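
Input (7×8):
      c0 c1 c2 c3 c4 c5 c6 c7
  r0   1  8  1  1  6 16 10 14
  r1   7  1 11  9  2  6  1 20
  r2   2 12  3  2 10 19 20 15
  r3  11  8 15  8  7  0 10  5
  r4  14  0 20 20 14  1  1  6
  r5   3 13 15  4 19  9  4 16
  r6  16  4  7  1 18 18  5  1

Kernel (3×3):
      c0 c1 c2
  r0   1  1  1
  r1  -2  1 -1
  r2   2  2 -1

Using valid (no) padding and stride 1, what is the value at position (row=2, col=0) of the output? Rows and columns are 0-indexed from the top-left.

-4

The receptive field on the input at this output position is [2 12 3 / 11 8 15 / 14 0 20]. Elementwise product with the kernel and sum: 2·1 + 12·1 + 3·1 + 11·-2 + 8·1 + 15·-1 + 14·2 + 0·2 + 20·-1.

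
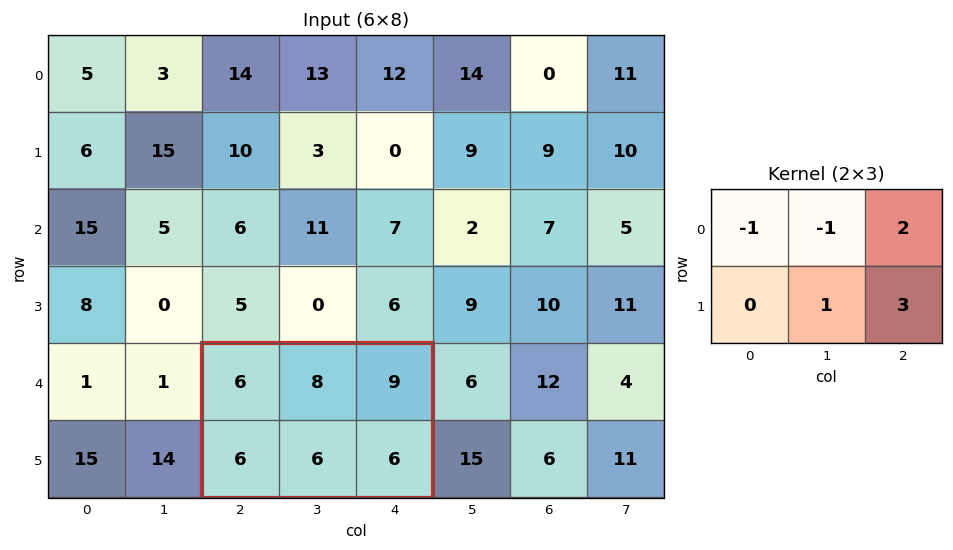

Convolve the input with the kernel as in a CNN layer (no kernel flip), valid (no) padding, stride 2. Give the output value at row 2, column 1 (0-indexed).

28

The receptive field on the input at this output position is [6 8 9 / 6 6 6]. Elementwise product with the kernel and sum: 6·-1 + 8·-1 + 9·2 + 6·1 + 6·3.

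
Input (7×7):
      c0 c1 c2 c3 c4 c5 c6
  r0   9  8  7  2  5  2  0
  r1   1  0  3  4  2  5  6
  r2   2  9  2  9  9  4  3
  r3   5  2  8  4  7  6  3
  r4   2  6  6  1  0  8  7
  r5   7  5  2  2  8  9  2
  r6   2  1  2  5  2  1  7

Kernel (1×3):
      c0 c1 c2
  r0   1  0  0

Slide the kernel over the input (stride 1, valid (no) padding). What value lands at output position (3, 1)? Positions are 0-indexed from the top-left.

The receptive field on the input at this output position is [2 8 4]. Elementwise product with the kernel and sum: 2·1.

2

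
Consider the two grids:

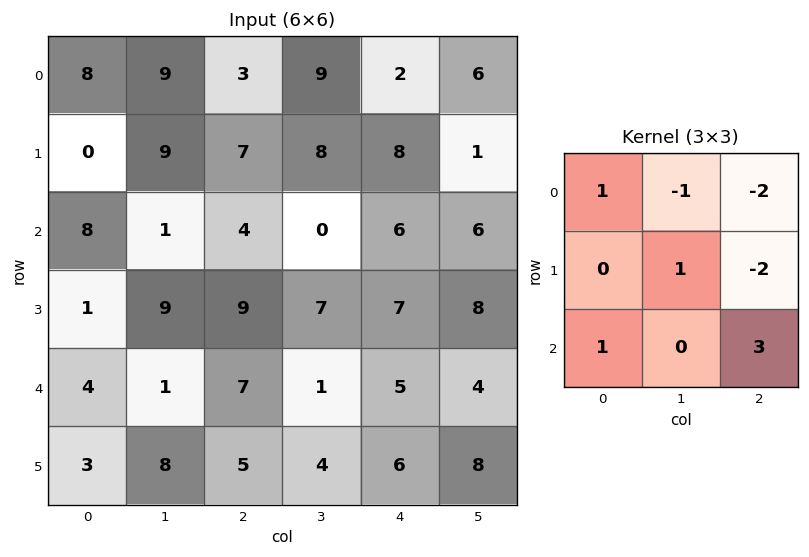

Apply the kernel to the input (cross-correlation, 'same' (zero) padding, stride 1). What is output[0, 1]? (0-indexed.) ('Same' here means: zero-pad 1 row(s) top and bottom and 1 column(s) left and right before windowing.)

24

The receptive field on the zero-padded input at this output position is [0 0 0 / 8 9 3 / 0 9 7]. Elementwise product with the kernel and sum: 0·1 + 0·-1 + 0·-2 + 9·1 + 3·-2 + 0·1 + 7·3.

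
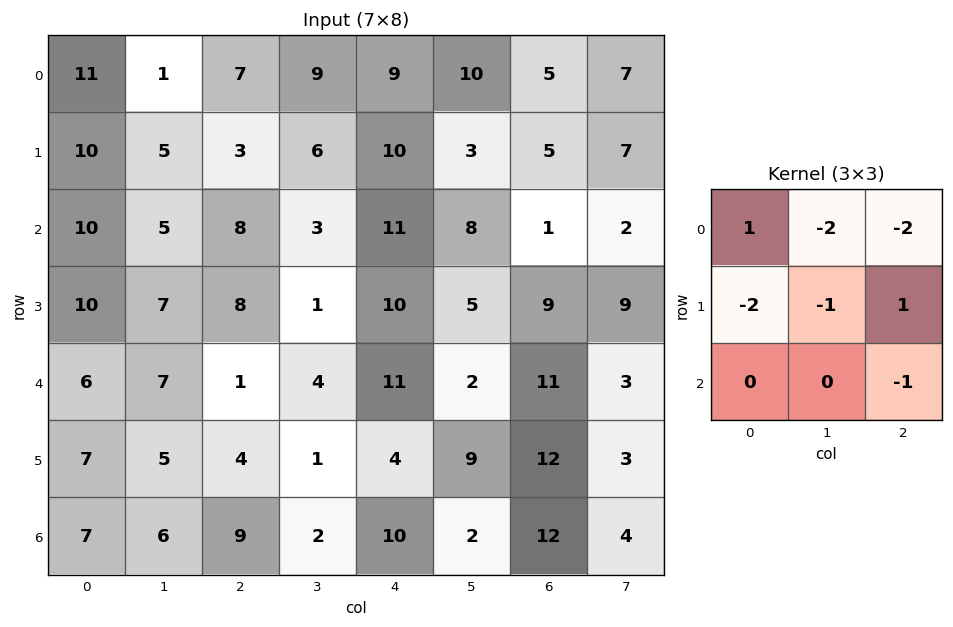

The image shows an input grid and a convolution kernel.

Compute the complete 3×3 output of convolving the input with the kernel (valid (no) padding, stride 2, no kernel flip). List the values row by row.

Output[0,0]: The receptive field on the input at this output position is [11 1 7 / 10 5 3 / 10 5 8]. Elementwise product with the kernel and sum: 11·1 + 1·-2 + 7·-2 + 10·-2 + 5·-1 + 3·1 + 8·-1.

-35 -42 -40
-36 -38 -34
-34 -44 -32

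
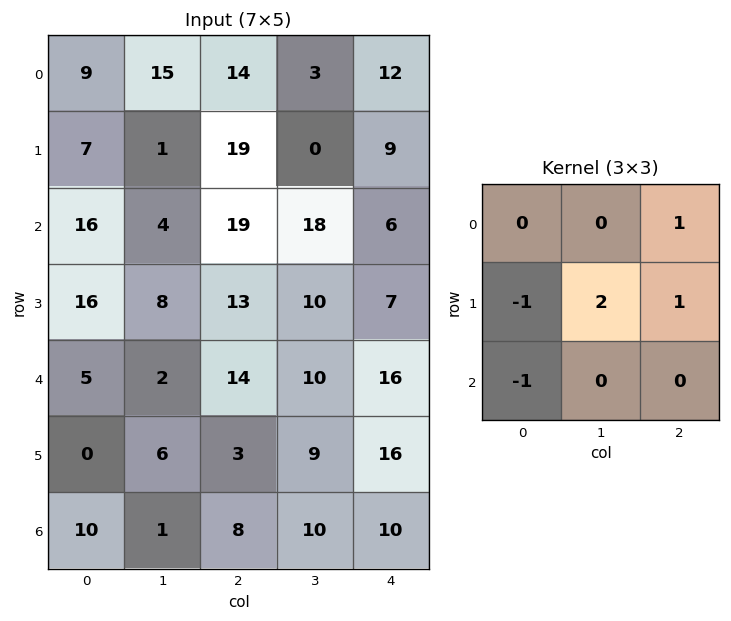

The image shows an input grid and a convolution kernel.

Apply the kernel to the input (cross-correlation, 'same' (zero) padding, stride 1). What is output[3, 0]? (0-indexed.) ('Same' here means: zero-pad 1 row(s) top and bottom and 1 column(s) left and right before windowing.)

44

The receptive field on the zero-padded input at this output position is [0 16 4 / 0 16 8 / 0 5 2]. Elementwise product with the kernel and sum: 4·1 + 0·-1 + 16·2 + 8·1 + 0·-1.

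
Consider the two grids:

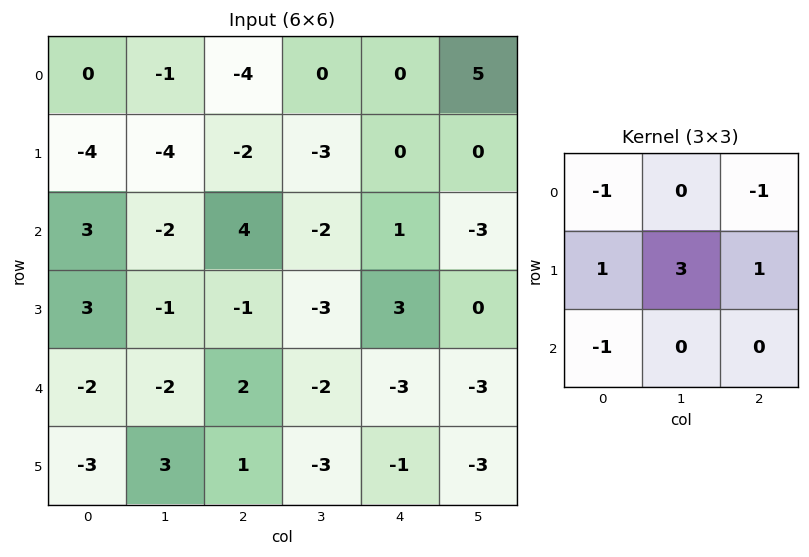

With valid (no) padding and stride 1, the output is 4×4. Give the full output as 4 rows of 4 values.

Output[0,0]: The receptive field on the input at this output position is [0 -1 -4 / -4 -4 -2 / 3 -2 4]. Elementwise product with the kernel and sum: 0·-1 + -4·-1 + -4·1 + -4·3 + -2·1 + 3·-1.
Output[0,1]: The receptive field on the input at this output position is [-1 -4 0 / -4 -2 -3 / -2 4 -2]. Elementwise product with the kernel and sum: -1·-1 + 0·-1 + -4·1 + -2·3 + -3·1 + -2·-1.

-17 -10 -11 -6
4 16 2 4
-6 -1 -14 13
-5 3 -10 -8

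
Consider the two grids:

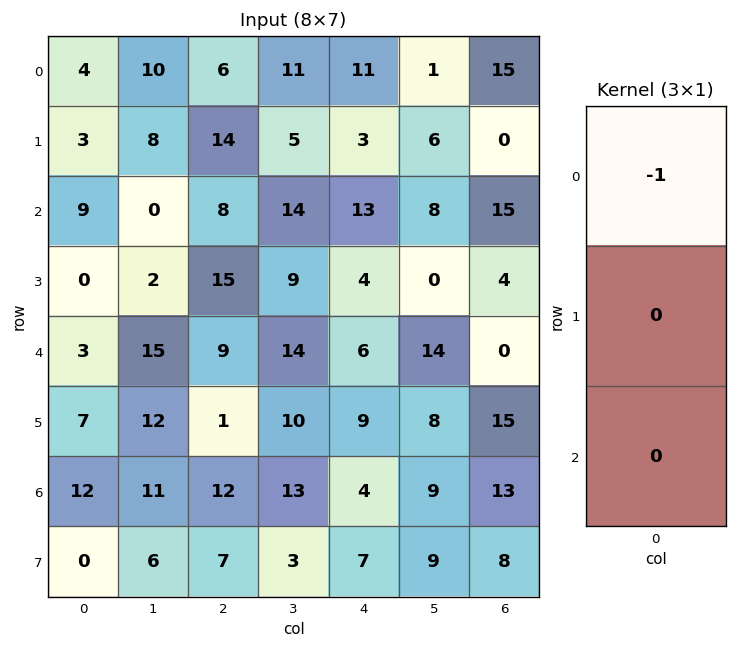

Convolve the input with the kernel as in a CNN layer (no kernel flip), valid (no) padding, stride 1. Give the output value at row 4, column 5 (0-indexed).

-14

The receptive field on the input at this output position is [14 / 8 / 9]. Elementwise product with the kernel and sum: 14·-1.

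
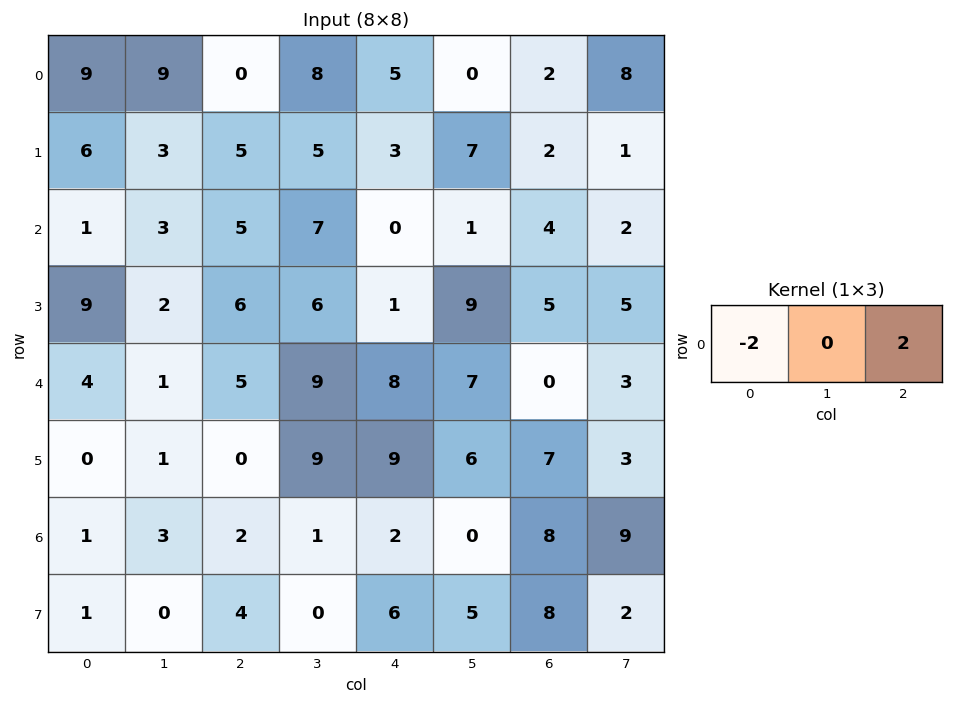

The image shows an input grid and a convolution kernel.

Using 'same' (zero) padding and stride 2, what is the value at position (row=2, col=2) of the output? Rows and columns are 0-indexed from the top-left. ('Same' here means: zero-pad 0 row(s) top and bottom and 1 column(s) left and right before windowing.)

-4

The receptive field on the zero-padded input at this output position is [9 8 7]. Elementwise product with the kernel and sum: 9·-2 + 7·2.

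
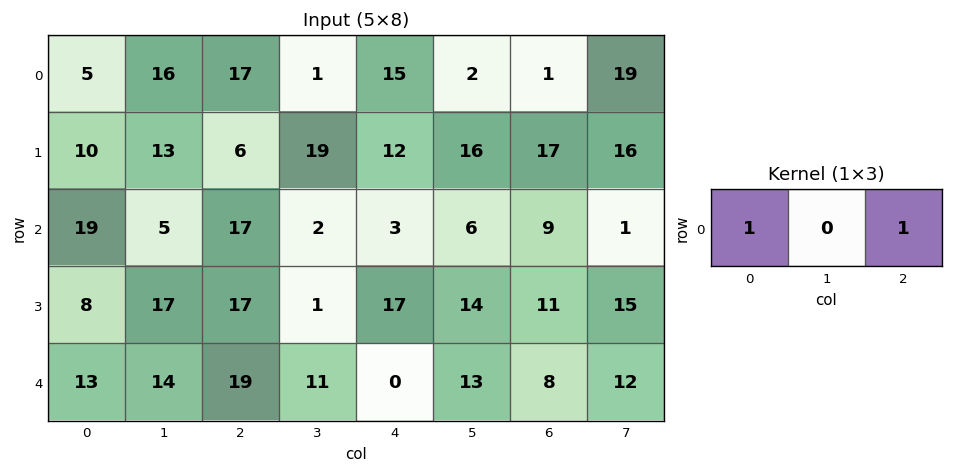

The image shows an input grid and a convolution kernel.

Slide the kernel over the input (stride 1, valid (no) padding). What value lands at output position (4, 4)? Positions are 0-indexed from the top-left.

The receptive field on the input at this output position is [0 13 8]. Elementwise product with the kernel and sum: 0·1 + 8·1.

8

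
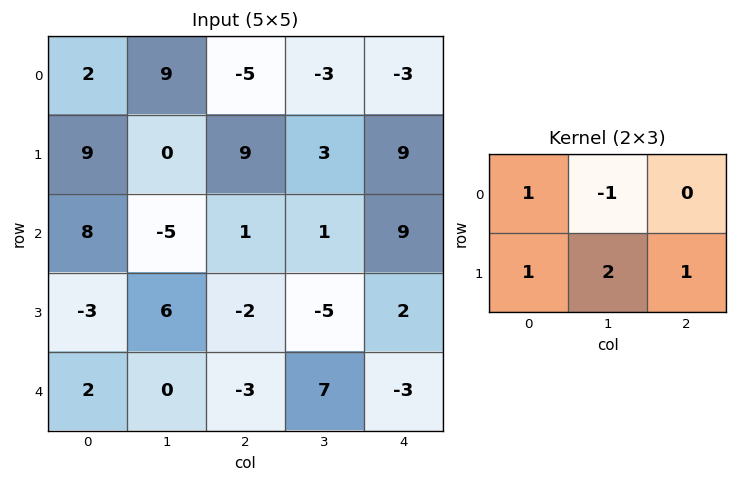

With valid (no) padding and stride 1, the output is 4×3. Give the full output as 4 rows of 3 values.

11 35 22
8 -11 18
20 -9 -10
-10 9 11

Output[0,0]: The receptive field on the input at this output position is [2 9 -5 / 9 0 9]. Elementwise product with the kernel and sum: 2·1 + 9·-1 + 9·1 + 0·2 + 9·1.
Output[0,1]: The receptive field on the input at this output position is [9 -5 -3 / 0 9 3]. Elementwise product with the kernel and sum: 9·1 + -5·-1 + 0·1 + 9·2 + 3·1.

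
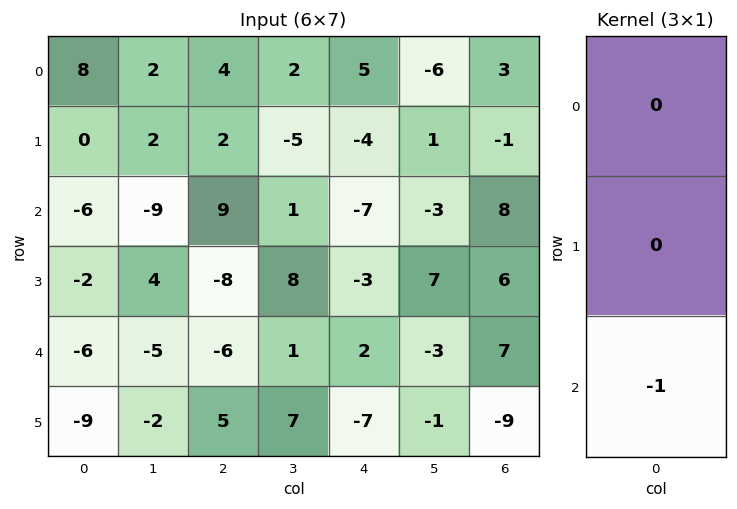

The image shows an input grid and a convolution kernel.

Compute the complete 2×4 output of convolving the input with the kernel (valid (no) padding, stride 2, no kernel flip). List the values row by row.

Output[0,0]: The receptive field on the input at this output position is [8 / 0 / -6]. Elementwise product with the kernel and sum: -6·-1.

6 -9 7 -8
6 6 -2 -7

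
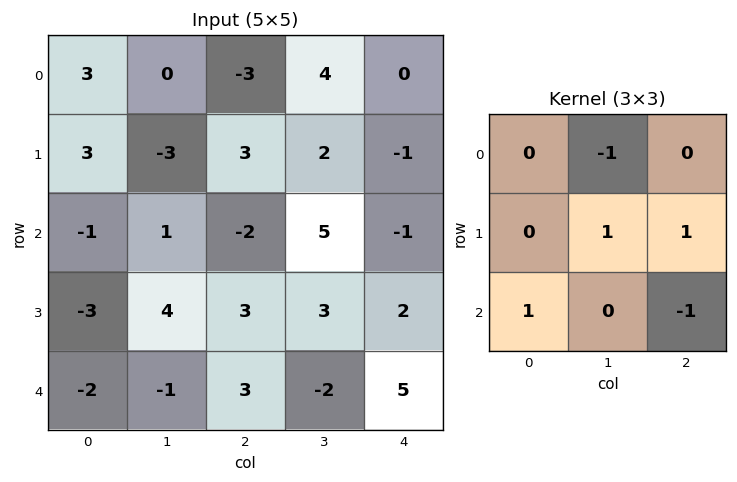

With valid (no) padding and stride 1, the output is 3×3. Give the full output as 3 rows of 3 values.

Output[0,0]: The receptive field on the input at this output position is [3 0 -3 / 3 -3 3 / -1 1 -2]. Elementwise product with the kernel and sum: 0·-1 + -3·1 + 3·1 + -1·1 + -2·-1.
Output[0,1]: The receptive field on the input at this output position is [0 -3 4 / -3 3 2 / 1 -2 5]. Elementwise product with the kernel and sum: -3·-1 + 3·1 + 2·1 + 1·1 + 5·-1.

1 4 -4
-4 1 3
1 9 -2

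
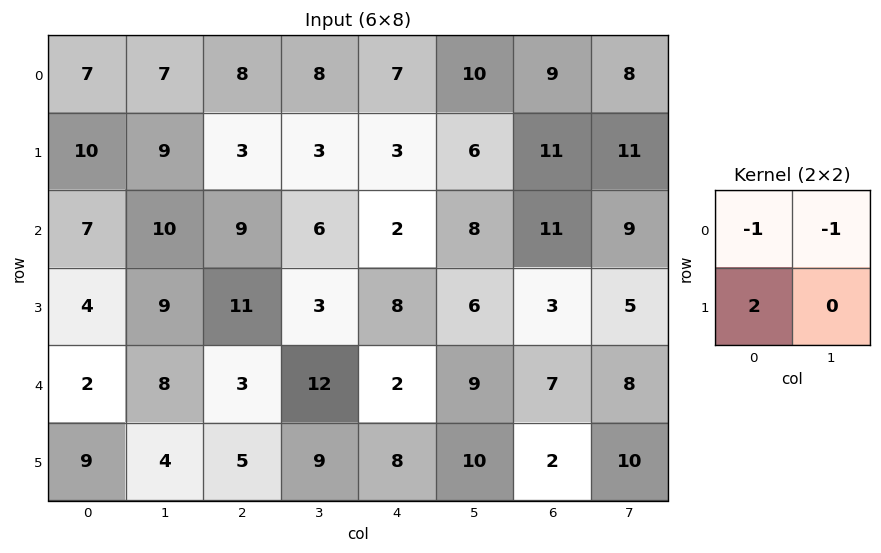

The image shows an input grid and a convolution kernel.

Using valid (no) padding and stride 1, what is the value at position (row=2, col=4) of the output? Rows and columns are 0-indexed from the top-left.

6

The receptive field on the input at this output position is [2 8 / 8 6]. Elementwise product with the kernel and sum: 2·-1 + 8·-1 + 8·2.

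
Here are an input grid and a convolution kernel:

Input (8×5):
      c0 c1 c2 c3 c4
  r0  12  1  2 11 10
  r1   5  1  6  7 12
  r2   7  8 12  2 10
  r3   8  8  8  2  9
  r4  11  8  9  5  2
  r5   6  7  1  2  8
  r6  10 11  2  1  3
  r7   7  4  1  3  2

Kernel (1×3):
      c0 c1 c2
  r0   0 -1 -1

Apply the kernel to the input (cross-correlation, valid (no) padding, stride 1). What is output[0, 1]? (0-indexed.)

The receptive field on the input at this output position is [1 2 11]. Elementwise product with the kernel and sum: 2·-1 + 11·-1.

-13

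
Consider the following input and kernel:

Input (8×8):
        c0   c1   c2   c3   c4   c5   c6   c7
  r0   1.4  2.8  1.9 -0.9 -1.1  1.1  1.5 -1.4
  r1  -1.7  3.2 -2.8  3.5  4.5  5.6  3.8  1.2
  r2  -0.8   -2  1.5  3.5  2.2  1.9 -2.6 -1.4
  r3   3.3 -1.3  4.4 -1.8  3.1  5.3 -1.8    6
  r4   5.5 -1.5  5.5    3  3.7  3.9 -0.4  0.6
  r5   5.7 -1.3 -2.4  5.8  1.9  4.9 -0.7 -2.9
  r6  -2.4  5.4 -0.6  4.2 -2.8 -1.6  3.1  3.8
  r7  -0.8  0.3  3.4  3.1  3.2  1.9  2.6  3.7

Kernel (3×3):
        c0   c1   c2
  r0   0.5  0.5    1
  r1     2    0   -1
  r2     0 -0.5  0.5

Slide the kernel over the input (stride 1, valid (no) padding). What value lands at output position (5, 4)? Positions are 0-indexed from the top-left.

The receptive field on the input at this output position is [1.9 4.9 -0.7 / -2.8 -1.6 3.1 / 3.2 1.9 2.6]. Elementwise product with the kernel and sum: 1.9·0.5 + 4.9·0.5 + -0.7·1 + -2.8·2 + 3.1·-1 + 1.9·-0.5 + 2.6·0.5.

-5.65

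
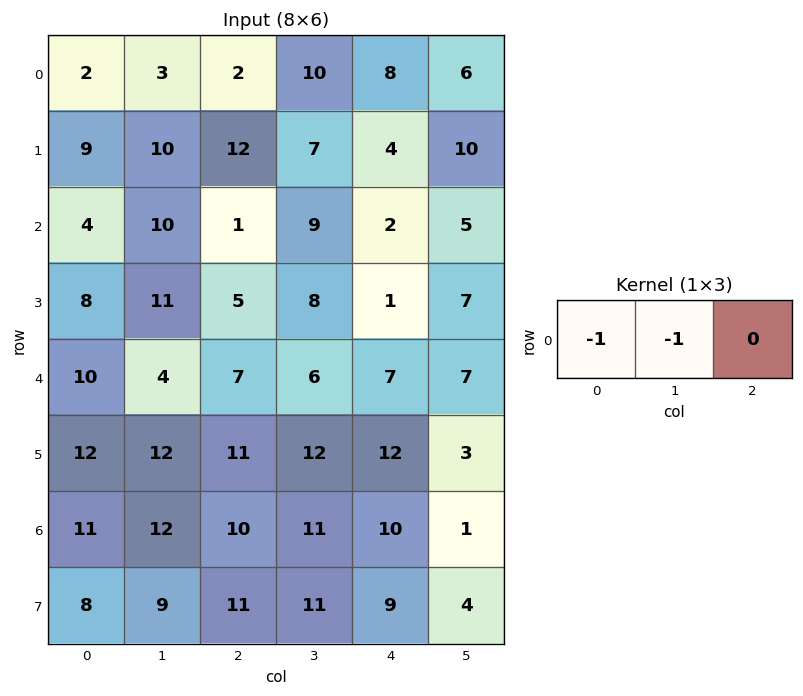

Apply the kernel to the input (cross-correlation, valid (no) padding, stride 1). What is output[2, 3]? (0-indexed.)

-11

The receptive field on the input at this output position is [9 2 5]. Elementwise product with the kernel and sum: 9·-1 + 2·-1.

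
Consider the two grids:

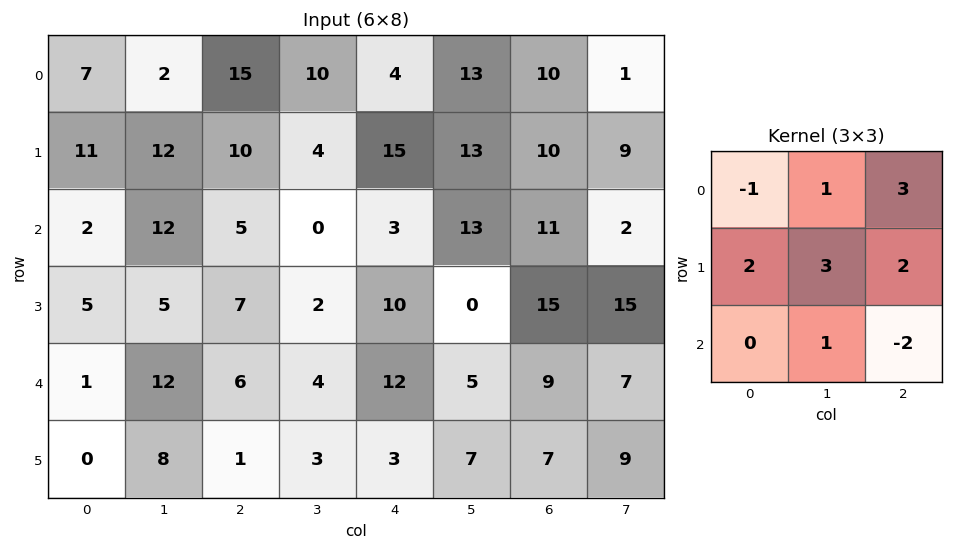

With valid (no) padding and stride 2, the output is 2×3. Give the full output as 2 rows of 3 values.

Output[0,0]: The receptive field on the input at this output position is [7 2 15 / 11 12 10 / 2 12 5]. Elementwise product with the kernel and sum: 7·-1 + 2·1 + 15·3 + 11·2 + 12·3 + 10·2 + 12·1 + 5·-2.

120 63 119
64 24 80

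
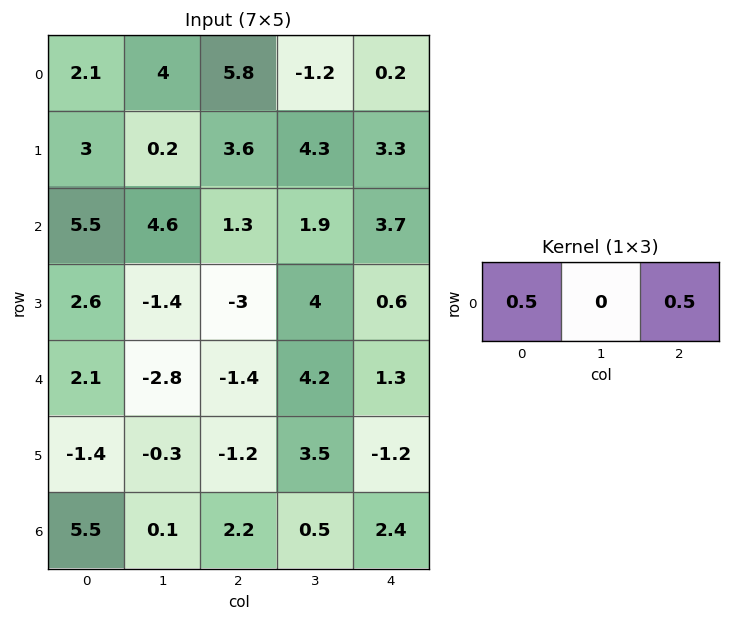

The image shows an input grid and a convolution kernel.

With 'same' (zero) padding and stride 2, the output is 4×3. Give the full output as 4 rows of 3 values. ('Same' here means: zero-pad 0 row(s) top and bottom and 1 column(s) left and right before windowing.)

Output[0,0]: The receptive field on the zero-padded input at this output position is [0 2.1 4]. Elementwise product with the kernel and sum: 0·0.5 + 4·0.5.

2 1.4 -0.6
2.3 3.25 0.95
-1.4 0.7 2.1
0.05 0.3 0.25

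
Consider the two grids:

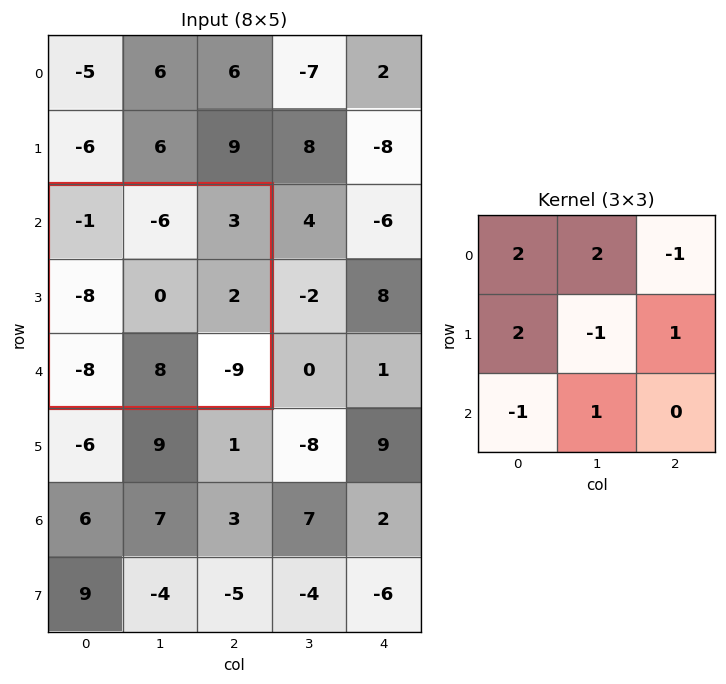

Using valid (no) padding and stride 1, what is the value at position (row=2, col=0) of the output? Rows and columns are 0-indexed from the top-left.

The receptive field on the input at this output position is [-1 -6 3 / -8 0 2 / -8 8 -9]. Elementwise product with the kernel and sum: -1·2 + -6·2 + 3·-1 + -8·2 + 0·-1 + 2·1 + -8·-1 + 8·1.

-15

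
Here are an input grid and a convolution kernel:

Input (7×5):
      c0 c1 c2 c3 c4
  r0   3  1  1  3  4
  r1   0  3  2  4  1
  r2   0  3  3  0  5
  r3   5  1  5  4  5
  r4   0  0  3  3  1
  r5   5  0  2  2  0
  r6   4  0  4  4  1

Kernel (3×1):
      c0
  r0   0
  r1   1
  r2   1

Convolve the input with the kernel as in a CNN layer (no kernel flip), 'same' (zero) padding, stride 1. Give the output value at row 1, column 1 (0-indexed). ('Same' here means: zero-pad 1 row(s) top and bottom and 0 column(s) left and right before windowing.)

6

The receptive field on the zero-padded input at this output position is [1 / 3 / 3]. Elementwise product with the kernel and sum: 3·1 + 3·1.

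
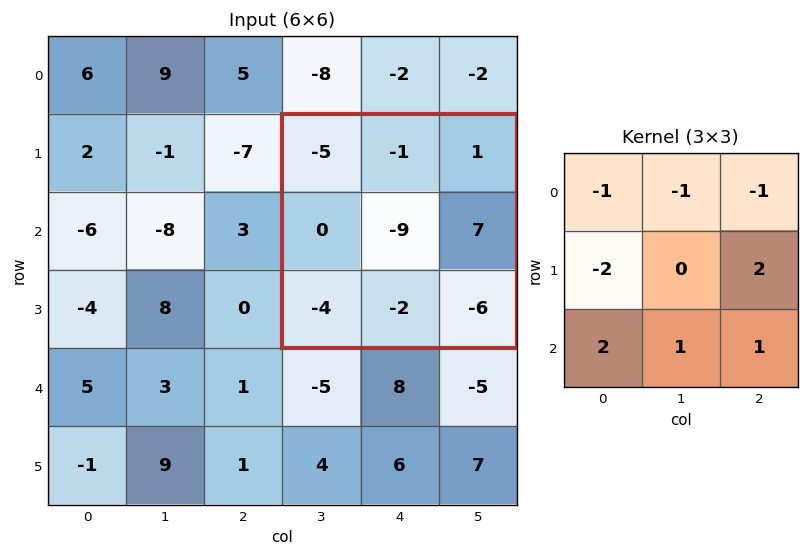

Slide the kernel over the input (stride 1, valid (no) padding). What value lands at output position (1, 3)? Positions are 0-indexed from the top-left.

The receptive field on the input at this output position is [-5 -1 1 / 0 -9 7 / -4 -2 -6]. Elementwise product with the kernel and sum: -5·-1 + -1·-1 + 1·-1 + 0·-2 + 7·2 + -4·2 + -2·1 + -6·1.

3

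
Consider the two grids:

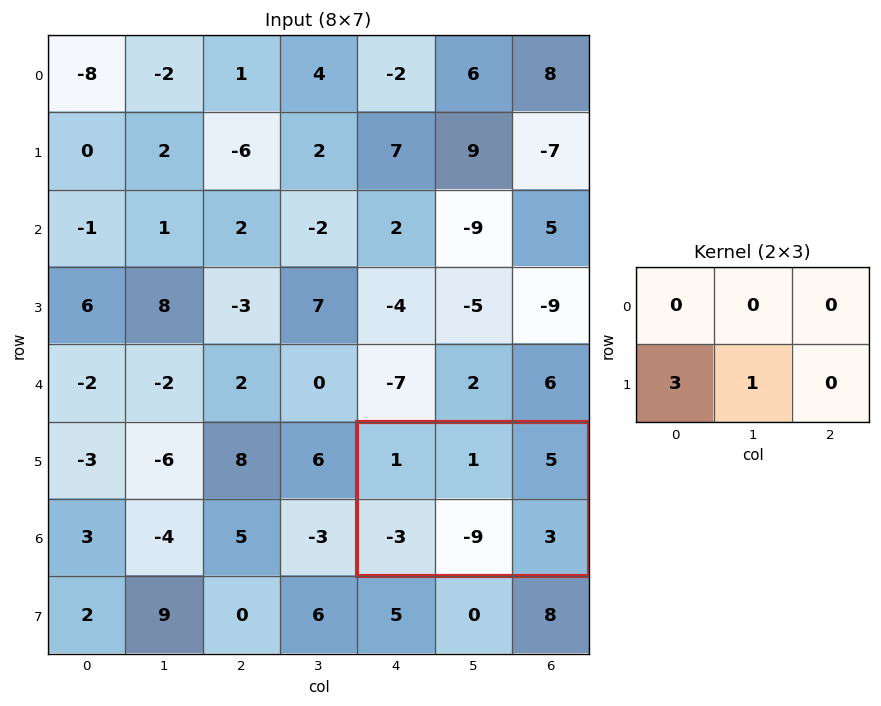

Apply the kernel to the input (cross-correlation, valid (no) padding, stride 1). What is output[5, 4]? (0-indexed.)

The receptive field on the input at this output position is [1 1 5 / -3 -9 3]. Elementwise product with the kernel and sum: -3·3 + -9·1.

-18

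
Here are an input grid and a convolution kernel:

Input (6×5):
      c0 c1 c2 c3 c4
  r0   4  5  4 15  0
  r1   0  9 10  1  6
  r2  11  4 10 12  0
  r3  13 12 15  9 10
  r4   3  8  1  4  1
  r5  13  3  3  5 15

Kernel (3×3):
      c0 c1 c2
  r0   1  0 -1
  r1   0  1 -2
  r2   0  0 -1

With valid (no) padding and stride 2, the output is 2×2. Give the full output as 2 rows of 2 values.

-21 -7
-18 -2

Output[0,0]: The receptive field on the input at this output position is [4 5 4 / 0 9 10 / 11 4 10]. Elementwise product with the kernel and sum: 4·1 + 4·-1 + 9·1 + 10·-2 + 10·-1.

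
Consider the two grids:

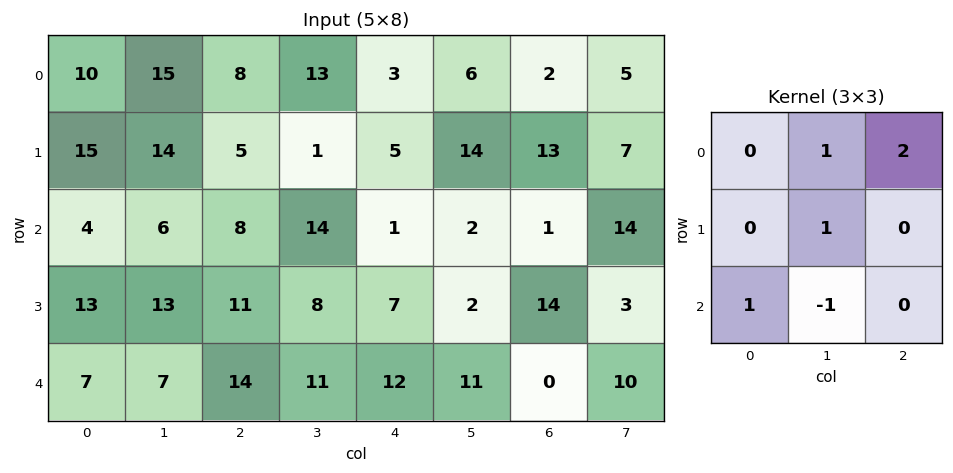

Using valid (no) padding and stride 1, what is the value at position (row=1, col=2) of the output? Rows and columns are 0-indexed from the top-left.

28

The receptive field on the input at this output position is [5 1 5 / 8 14 1 / 11 8 7]. Elementwise product with the kernel and sum: 1·1 + 5·2 + 14·1 + 11·1 + 8·-1.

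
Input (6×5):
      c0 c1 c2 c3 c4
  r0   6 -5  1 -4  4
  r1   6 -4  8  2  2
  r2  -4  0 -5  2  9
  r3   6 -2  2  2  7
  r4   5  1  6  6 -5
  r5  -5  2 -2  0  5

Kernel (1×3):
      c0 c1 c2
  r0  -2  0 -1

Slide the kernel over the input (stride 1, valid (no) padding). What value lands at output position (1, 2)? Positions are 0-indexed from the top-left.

-18

The receptive field on the input at this output position is [8 2 2]. Elementwise product with the kernel and sum: 8·-2 + 2·-1.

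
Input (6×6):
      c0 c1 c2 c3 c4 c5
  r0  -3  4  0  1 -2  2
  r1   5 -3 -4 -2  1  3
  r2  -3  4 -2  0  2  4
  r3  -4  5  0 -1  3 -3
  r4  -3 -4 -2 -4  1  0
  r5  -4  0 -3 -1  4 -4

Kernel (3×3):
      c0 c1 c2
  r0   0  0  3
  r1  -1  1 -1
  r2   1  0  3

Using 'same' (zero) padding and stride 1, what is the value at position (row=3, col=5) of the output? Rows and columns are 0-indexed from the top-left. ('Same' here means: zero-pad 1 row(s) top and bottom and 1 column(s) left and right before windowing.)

The receptive field on the zero-padded input at this output position is [2 4 0 / 3 -3 0 / 1 0 0]. Elementwise product with the kernel and sum: 0·3 + 3·-1 + -3·1 + 0·-1 + 1·1 + 0·3.

-5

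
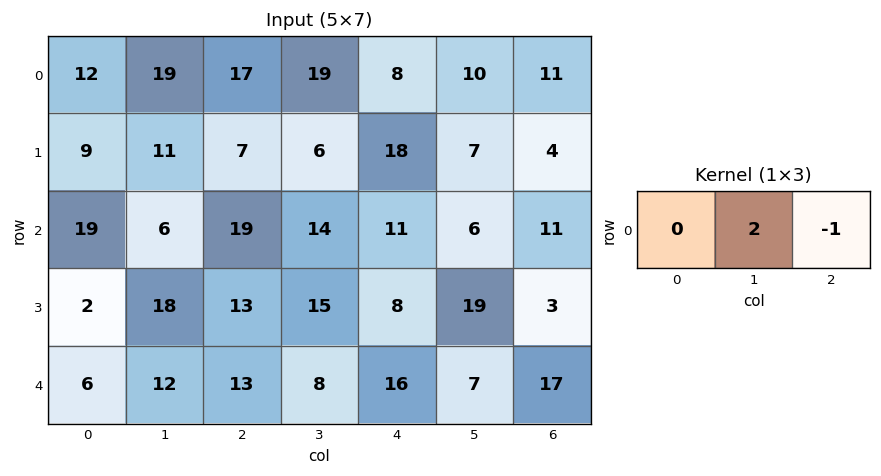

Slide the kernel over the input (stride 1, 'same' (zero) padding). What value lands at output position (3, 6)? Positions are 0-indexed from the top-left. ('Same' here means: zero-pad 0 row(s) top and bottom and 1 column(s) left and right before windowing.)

The receptive field on the zero-padded input at this output position is [19 3 0]. Elementwise product with the kernel and sum: 3·2 + 0·-1.

6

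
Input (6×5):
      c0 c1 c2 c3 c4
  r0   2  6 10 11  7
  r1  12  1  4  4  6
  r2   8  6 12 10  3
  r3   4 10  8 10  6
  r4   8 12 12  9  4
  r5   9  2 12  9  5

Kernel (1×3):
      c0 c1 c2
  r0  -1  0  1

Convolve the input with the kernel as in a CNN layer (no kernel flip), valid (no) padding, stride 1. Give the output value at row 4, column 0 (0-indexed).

The receptive field on the input at this output position is [8 12 12]. Elementwise product with the kernel and sum: 8·-1 + 12·1.

4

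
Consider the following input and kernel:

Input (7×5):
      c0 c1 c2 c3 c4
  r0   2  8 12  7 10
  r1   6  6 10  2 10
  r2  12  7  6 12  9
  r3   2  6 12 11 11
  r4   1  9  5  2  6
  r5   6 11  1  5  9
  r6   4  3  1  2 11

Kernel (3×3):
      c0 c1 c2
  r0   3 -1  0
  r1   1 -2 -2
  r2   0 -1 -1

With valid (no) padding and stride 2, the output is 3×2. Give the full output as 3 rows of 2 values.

Output[0,0]: The receptive field on the input at this output position is [2 8 12 / 6 6 10 / 12 7 6]. Elementwise product with the kernel and sum: 2·3 + 8·-1 + 6·1 + 6·-2 + 10·-2 + 7·-1 + 6·-1.

-41 -6
-19 -34
-28 -27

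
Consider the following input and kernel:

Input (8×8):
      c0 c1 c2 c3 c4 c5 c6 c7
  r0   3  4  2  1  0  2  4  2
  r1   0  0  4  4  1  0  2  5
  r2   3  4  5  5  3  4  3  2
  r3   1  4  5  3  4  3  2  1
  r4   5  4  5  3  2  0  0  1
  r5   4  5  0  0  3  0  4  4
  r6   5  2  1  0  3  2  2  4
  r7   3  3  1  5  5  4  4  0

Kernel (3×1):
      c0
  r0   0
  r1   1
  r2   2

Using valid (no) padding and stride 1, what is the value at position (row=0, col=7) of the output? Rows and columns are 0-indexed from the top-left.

The receptive field on the input at this output position is [2 / 5 / 2]. Elementwise product with the kernel and sum: 5·1 + 2·2.

9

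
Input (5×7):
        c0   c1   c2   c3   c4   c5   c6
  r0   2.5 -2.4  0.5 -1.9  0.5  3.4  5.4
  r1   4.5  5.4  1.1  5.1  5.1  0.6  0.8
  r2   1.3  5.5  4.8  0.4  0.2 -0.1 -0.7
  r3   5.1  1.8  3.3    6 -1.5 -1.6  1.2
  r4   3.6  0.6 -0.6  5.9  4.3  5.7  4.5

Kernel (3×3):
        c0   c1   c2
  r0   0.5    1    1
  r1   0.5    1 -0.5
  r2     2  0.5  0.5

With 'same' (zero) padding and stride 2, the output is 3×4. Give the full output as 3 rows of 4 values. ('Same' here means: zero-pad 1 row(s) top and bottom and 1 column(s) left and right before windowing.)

Output[0,0]: The receptive field on the zero-padded input at this output position is [0 0 0 / 0 2.5 -2.4 / 0 4.5 5.4]. Elementwise product with the kernel and sum: 0·0.5 + 0·1 + 0·1 + 0·0.5 + 2.5·1 + -2.4·-0.5 + 0·2 + 4.5·0.5 + 5.4·0.5.
Output[0,1]: The receptive field on the zero-padded input at this output position is [0 0 0 / -2.4 0.5 -1.9 / 5.4 1.1 5.1]. Elementwise product with the kernel and sum: 0·0.5 + 0·1 + 0·1 + -2.4·0.5 + 0.5·1 + -1.9·-0.5 + 5.4·2 + 1.1·0.5 + 5.1·0.5.

8.65 14.15 10.9 8.7
11.9 24.5 19.15 -2.25
10.2 6.95 4.3 7.75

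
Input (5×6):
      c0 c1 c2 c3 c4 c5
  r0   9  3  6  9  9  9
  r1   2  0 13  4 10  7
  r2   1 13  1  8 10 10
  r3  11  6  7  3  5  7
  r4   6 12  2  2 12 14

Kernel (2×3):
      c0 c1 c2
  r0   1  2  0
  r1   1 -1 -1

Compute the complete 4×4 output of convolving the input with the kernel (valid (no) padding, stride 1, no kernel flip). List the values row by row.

Output[0,0]: The receptive field on the input at this output position is [9 3 6 / 2 0 13]. Elementwise product with the kernel and sum: 9·1 + 3·2 + 2·1 + 0·-1 + 13·-1.
Output[0,1]: The receptive field on the input at this output position is [3 6 9 / 0 13 4]. Elementwise product with the kernel and sum: 3·1 + 6·2 + 0·1 + 13·-1 + 4·-1.

4 -2 23 14
-11 30 4 12
25 11 16 19
15 28 1 -11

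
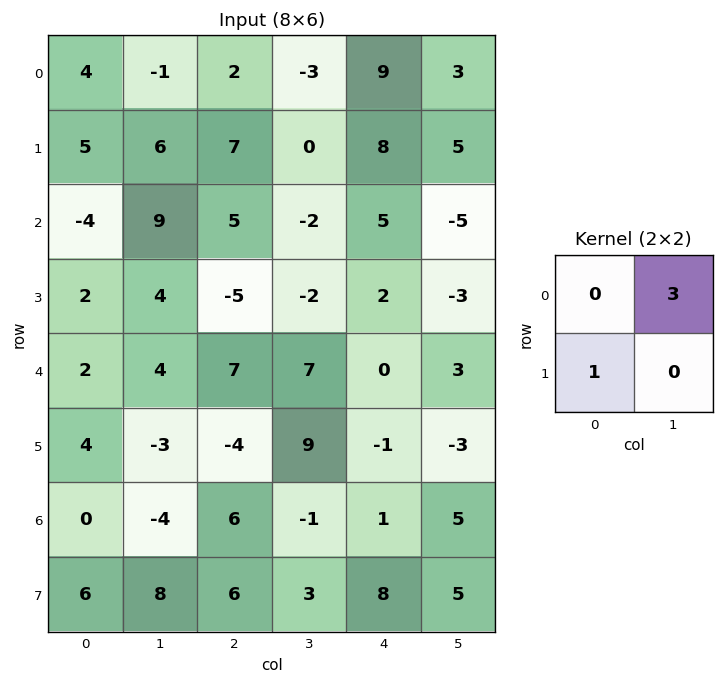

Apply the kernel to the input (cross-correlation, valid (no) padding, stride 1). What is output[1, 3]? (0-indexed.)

22

The receptive field on the input at this output position is [0 8 / -2 5]. Elementwise product with the kernel and sum: 8·3 + -2·1.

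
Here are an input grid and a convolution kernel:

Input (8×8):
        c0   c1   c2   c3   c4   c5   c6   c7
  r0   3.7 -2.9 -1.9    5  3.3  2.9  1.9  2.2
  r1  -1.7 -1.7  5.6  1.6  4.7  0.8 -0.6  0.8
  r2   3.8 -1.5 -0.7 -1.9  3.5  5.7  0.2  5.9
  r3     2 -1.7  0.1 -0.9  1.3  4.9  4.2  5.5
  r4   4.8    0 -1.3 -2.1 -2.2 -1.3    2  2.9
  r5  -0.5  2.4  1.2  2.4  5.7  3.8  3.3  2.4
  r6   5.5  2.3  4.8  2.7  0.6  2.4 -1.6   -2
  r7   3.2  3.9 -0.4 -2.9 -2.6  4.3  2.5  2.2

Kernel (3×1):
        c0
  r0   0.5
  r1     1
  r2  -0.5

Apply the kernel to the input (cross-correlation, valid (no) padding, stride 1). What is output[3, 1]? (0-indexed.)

-2.05

The receptive field on the input at this output position is [-1.7 / 0 / 2.4]. Elementwise product with the kernel and sum: -1.7·0.5 + 0·1 + 2.4·-0.5.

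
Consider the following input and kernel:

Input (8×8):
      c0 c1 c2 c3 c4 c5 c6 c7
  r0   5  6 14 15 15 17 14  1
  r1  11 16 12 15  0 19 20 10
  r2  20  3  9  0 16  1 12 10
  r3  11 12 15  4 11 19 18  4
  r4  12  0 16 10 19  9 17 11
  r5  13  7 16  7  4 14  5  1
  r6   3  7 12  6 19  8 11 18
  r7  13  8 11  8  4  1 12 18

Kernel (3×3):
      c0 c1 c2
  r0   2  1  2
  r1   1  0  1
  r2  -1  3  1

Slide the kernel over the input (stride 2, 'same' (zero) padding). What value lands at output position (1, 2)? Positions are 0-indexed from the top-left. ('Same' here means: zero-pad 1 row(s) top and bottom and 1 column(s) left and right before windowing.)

The receptive field on the zero-padded input at this output position is [15 0 19 / 0 16 1 / 4 11 19]. Elementwise product with the kernel and sum: 15·2 + 0·1 + 19·2 + 0·1 + 1·1 + 4·-1 + 11·3 + 19·1.

117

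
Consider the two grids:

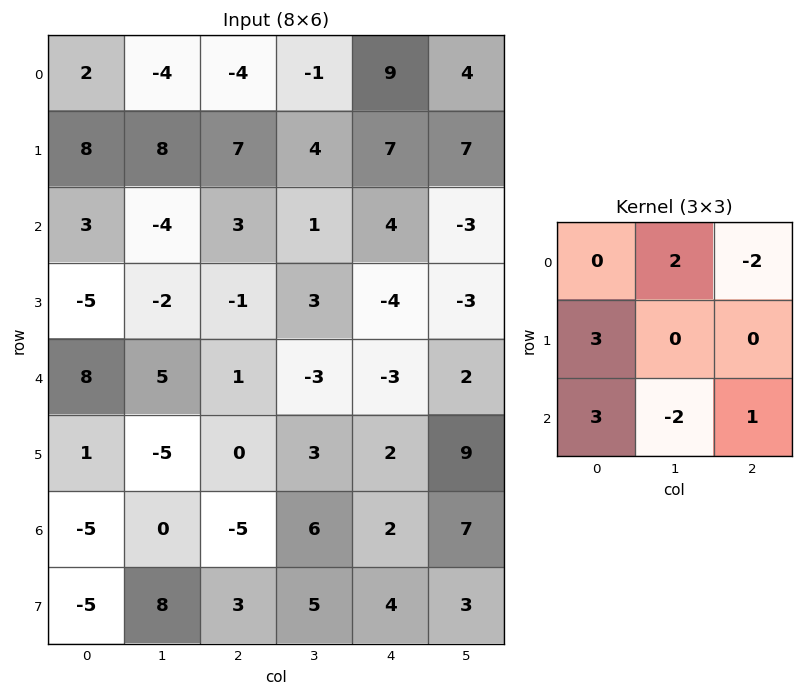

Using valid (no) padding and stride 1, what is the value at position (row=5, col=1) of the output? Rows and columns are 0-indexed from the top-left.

17

The receptive field on the input at this output position is [-5 0 3 / 0 -5 6 / 8 3 5]. Elementwise product with the kernel and sum: 0·2 + 3·-2 + 0·3 + 8·3 + 3·-2 + 5·1.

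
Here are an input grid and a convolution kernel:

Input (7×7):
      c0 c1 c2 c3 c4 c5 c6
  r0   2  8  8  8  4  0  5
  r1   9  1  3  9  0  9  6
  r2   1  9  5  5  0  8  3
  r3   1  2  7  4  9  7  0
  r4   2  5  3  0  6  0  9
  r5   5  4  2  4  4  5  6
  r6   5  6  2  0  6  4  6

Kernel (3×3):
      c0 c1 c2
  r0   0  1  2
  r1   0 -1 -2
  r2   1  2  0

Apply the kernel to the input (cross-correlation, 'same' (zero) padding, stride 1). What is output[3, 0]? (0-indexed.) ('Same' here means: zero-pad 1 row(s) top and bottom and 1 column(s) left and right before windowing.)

18

The receptive field on the zero-padded input at this output position is [0 1 9 / 0 1 2 / 0 2 5]. Elementwise product with the kernel and sum: 1·1 + 9·2 + 1·-1 + 2·-2 + 0·1 + 2·2.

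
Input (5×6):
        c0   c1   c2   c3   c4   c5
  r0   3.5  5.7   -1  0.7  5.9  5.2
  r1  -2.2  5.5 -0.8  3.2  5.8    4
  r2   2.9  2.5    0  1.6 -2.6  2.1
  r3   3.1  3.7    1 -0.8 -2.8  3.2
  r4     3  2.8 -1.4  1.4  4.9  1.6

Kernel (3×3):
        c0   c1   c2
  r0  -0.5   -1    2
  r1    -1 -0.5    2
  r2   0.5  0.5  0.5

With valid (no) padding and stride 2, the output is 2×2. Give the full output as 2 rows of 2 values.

-8.9 21.9
-4.7 -10.55

Output[0,0]: The receptive field on the input at this output position is [3.5 5.7 -1 / -2.2 5.5 -0.8 / 2.9 2.5 0]. Elementwise product with the kernel and sum: 3.5·-0.5 + 5.7·-1 + -1·2 + -2.2·-1 + 5.5·-0.5 + -0.8·2 + 2.9·0.5 + 2.5·0.5 + 0·0.5.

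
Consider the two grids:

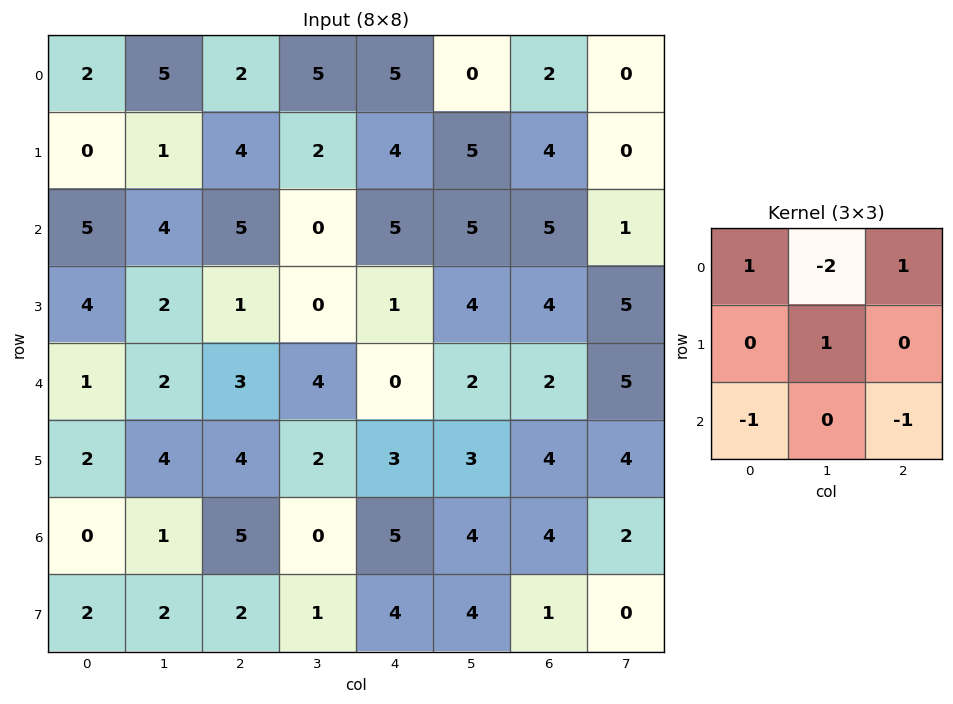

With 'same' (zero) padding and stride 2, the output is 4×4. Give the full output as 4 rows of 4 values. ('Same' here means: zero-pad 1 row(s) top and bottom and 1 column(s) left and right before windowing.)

Output[0,0]: The receptive field on the zero-padded input at this output position is [0 0 0 / 0 2 5 / 0 0 1]. Elementwise product with the kernel and sum: 0·1 + 0·-2 + 0·1 + 2·1 + 0·-1 + 1·-1.

1 -1 -2 -3
4 -2 0 -7
-9 -3 -3 -4
-2 0 -1 -1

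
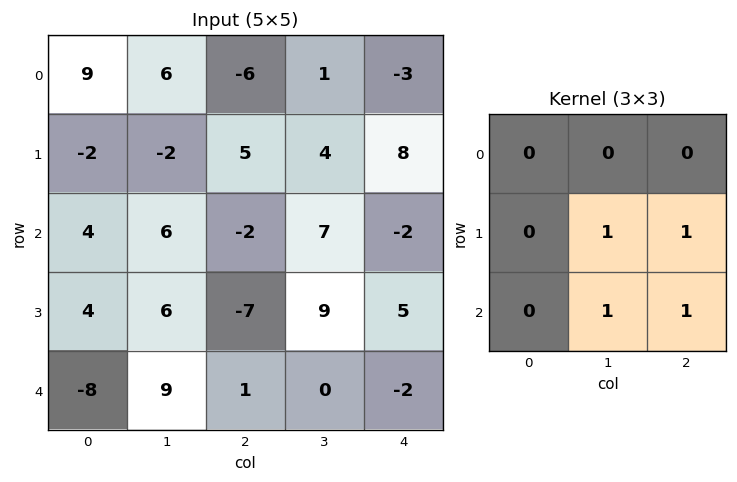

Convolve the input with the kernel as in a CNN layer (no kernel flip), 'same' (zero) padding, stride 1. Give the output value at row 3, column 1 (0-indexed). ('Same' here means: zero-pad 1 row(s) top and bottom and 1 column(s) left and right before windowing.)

The receptive field on the zero-padded input at this output position is [4 6 -2 / 4 6 -7 / -8 9 1]. Elementwise product with the kernel and sum: 6·1 + -7·1 + 9·1 + 1·1.

9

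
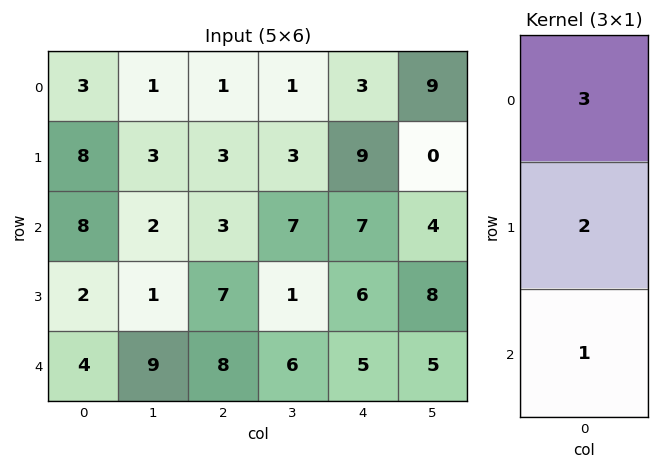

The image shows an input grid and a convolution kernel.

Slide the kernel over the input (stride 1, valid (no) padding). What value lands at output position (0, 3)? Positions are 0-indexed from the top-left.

The receptive field on the input at this output position is [1 / 3 / 7]. Elementwise product with the kernel and sum: 1·3 + 3·2 + 7·1.

16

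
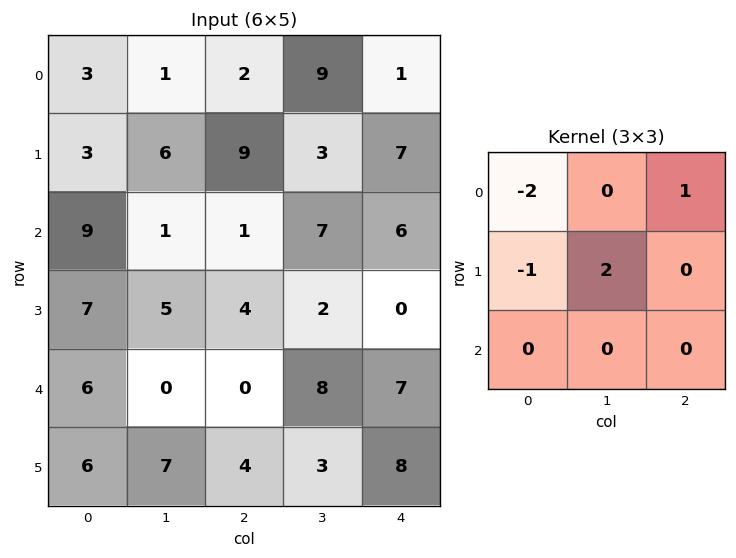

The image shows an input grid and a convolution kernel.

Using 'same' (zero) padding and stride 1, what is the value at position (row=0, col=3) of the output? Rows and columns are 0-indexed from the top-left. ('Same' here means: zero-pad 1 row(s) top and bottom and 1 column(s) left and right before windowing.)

16

The receptive field on the zero-padded input at this output position is [0 0 0 / 2 9 1 / 9 3 7]. Elementwise product with the kernel and sum: 0·-2 + 0·1 + 2·-1 + 9·2.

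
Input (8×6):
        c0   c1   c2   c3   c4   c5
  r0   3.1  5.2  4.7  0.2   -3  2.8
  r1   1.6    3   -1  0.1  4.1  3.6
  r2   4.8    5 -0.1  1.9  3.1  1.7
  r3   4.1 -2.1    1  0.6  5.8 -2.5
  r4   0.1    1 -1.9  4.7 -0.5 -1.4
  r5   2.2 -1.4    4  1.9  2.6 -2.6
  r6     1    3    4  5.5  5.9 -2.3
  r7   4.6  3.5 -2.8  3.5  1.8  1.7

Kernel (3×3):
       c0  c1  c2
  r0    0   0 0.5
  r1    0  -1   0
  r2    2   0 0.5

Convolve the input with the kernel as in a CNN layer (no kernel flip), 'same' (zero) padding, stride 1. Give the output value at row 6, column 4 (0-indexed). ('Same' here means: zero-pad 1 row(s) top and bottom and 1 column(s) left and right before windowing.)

0.65

The receptive field on the zero-padded input at this output position is [1.9 2.6 -2.6 / 5.5 5.9 -2.3 / 3.5 1.8 1.7]. Elementwise product with the kernel and sum: -2.6·0.5 + 5.9·-1 + 3.5·2 + 1.7·0.5.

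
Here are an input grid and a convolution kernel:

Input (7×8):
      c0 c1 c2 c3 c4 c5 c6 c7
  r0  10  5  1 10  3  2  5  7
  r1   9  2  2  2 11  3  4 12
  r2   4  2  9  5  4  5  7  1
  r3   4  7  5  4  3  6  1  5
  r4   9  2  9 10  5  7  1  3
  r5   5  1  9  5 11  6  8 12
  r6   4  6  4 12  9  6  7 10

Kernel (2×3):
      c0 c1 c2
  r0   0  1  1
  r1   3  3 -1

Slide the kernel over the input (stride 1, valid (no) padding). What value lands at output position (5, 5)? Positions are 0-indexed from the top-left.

49

The receptive field on the input at this output position is [6 8 12 / 6 7 10]. Elementwise product with the kernel and sum: 8·1 + 12·1 + 6·3 + 7·3 + 10·-1.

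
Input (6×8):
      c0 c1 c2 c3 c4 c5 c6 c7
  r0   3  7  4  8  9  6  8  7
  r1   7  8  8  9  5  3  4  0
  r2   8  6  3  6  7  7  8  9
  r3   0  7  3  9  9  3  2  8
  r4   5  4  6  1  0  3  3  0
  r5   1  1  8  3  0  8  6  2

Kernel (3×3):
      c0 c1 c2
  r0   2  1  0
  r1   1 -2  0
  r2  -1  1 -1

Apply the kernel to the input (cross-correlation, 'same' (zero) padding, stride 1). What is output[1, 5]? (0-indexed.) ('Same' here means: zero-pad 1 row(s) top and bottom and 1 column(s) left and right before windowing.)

The receptive field on the zero-padded input at this output position is [9 6 8 / 5 3 4 / 7 7 8]. Elementwise product with the kernel and sum: 9·2 + 6·1 + 5·1 + 3·-2 + 7·-1 + 7·1 + 8·-1.

15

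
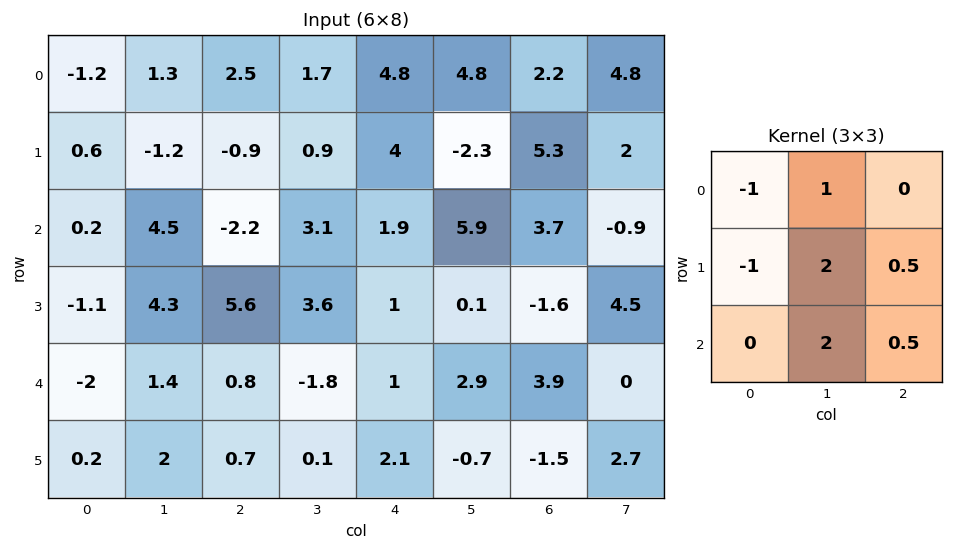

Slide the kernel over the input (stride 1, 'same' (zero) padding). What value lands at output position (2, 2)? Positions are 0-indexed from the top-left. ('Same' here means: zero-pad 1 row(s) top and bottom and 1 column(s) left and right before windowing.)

The receptive field on the zero-padded input at this output position is [-1.2 -0.9 0.9 / 4.5 -2.2 3.1 / 4.3 5.6 3.6]. Elementwise product with the kernel and sum: -1.2·-1 + -0.9·1 + 4.5·-1 + -2.2·2 + 3.1·0.5 + 5.6·2 + 3.6·0.5.

5.95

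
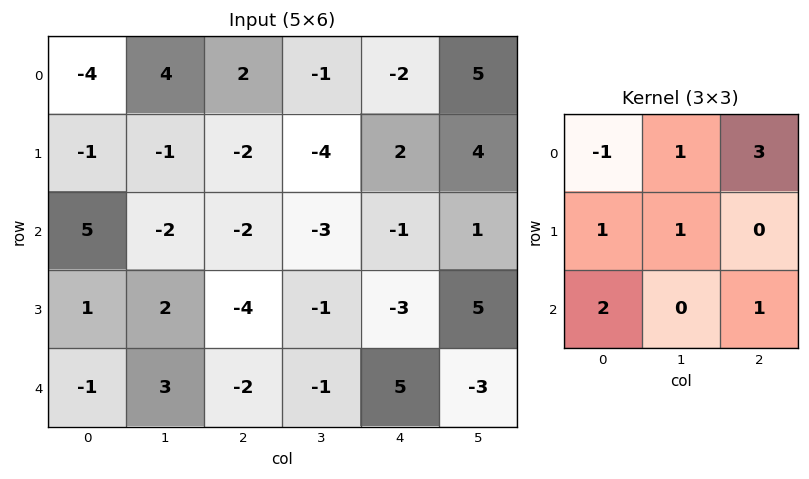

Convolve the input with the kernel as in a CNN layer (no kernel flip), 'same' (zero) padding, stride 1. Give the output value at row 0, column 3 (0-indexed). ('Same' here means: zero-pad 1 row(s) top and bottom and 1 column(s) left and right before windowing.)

-1

The receptive field on the zero-padded input at this output position is [0 0 0 / 2 -1 -2 / -2 -4 2]. Elementwise product with the kernel and sum: 0·-1 + 0·1 + 0·3 + 2·1 + -1·1 + -2·2 + 2·1.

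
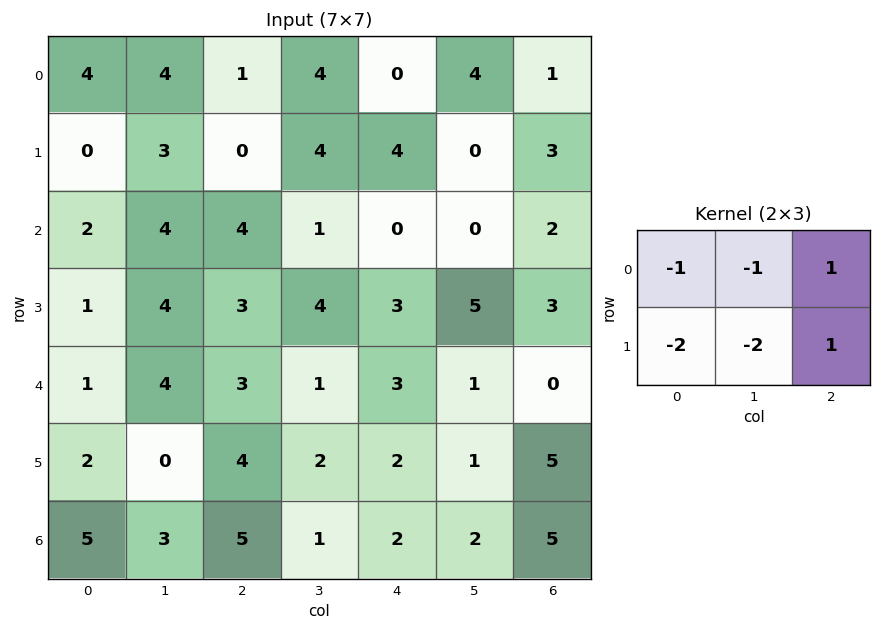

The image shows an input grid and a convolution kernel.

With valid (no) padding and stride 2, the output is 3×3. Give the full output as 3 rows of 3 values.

-13 -9 -8
-9 -16 -11
-2 -11 -5

Output[0,0]: The receptive field on the input at this output position is [4 4 1 / 0 3 0]. Elementwise product with the kernel and sum: 4·-1 + 4·-1 + 1·1 + 0·-2 + 3·-2 + 0·1.
Output[0,1]: The receptive field on the input at this output position is [1 4 0 / 0 4 4]. Elementwise product with the kernel and sum: 1·-1 + 4·-1 + 0·1 + 0·-2 + 4·-2 + 4·1.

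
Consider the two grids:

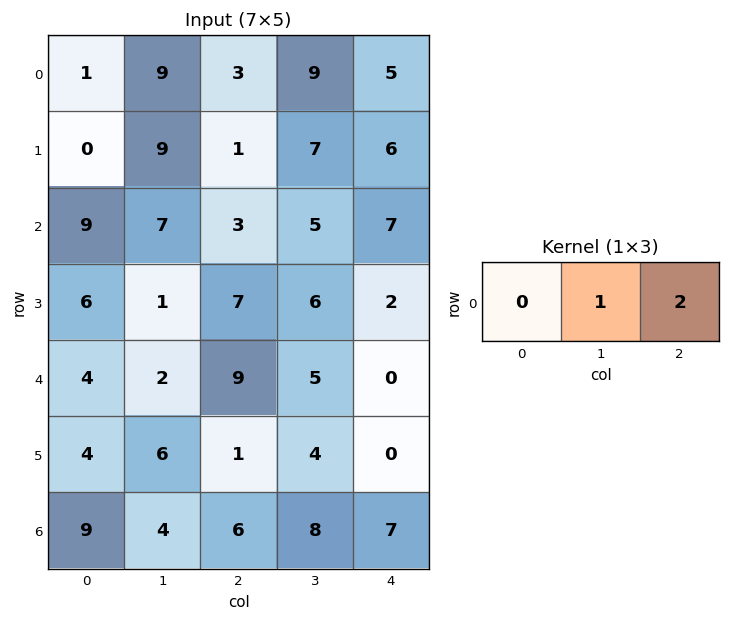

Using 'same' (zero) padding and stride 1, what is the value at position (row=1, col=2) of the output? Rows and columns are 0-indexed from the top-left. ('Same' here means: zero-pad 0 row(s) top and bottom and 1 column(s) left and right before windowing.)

15

The receptive field on the zero-padded input at this output position is [9 1 7]. Elementwise product with the kernel and sum: 1·1 + 7·2.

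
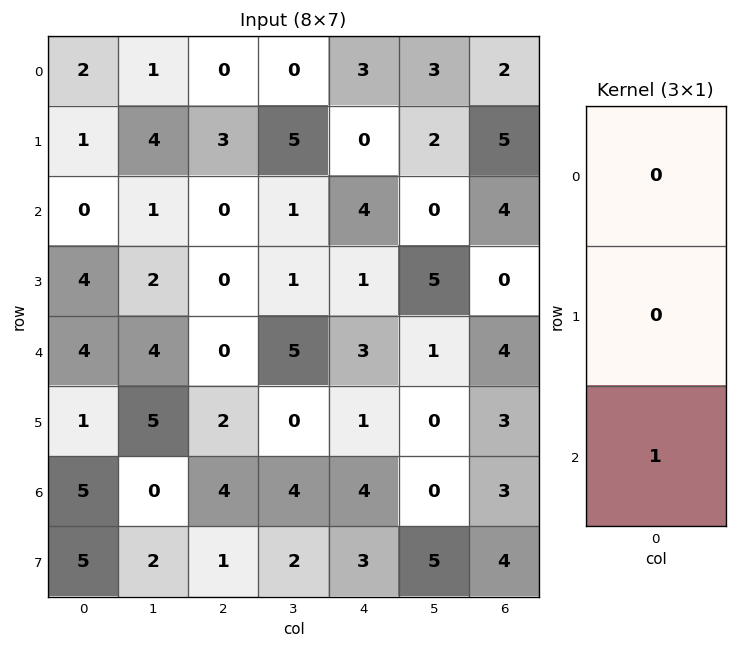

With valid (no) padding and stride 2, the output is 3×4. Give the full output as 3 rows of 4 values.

Output[0,0]: The receptive field on the input at this output position is [2 / 1 / 0]. Elementwise product with the kernel and sum: 0·1.

0 0 4 4
4 0 3 4
5 4 4 3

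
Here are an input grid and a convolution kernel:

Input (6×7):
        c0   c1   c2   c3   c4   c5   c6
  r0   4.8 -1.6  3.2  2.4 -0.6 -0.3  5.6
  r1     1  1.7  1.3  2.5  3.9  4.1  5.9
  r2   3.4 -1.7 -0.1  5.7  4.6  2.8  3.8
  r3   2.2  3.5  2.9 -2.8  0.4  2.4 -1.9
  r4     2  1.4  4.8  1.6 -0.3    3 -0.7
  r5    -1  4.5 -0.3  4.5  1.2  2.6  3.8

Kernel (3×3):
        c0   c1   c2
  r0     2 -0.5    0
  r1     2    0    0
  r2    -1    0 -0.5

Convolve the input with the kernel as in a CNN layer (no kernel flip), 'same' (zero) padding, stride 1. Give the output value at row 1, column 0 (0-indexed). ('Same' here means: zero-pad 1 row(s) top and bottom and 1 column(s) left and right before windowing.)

The receptive field on the zero-padded input at this output position is [0 4.8 -1.6 / 0 1 1.7 / 0 3.4 -1.7]. Elementwise product with the kernel and sum: 0·2 + 4.8·-0.5 + 0·2 + 0·-1 + -1.7·-0.5.

-1.55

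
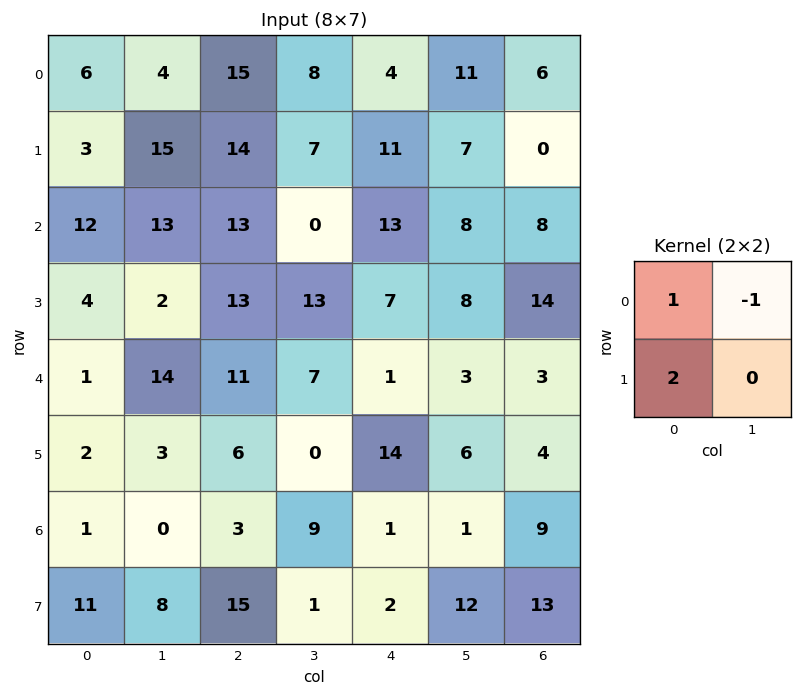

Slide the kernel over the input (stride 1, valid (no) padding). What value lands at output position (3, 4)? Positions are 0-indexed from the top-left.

1

The receptive field on the input at this output position is [7 8 / 1 3]. Elementwise product with the kernel and sum: 7·1 + 8·-1 + 1·2.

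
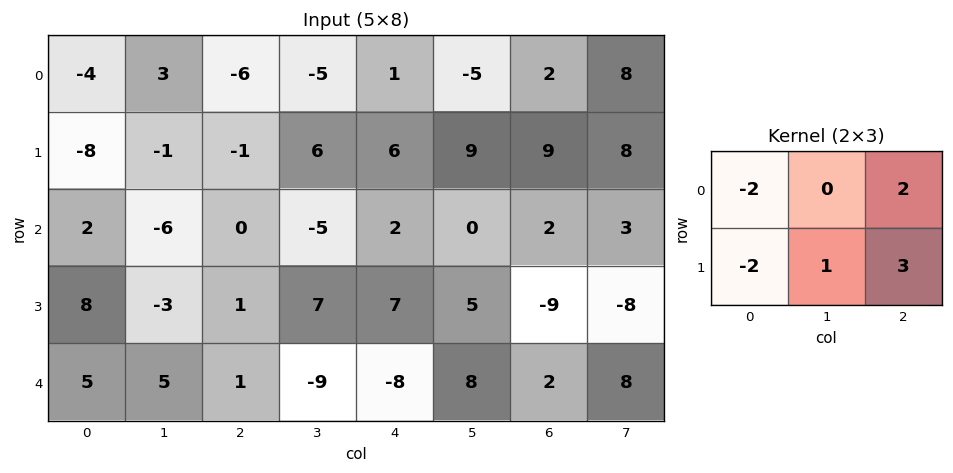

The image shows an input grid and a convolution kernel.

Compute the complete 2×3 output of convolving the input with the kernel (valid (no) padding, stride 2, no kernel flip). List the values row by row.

Output[0,0]: The receptive field on the input at this output position is [-4 3 -6 / -8 -1 -1]. Elementwise product with the kernel and sum: -4·-2 + -6·2 + -8·-2 + -1·1 + -1·3.

8 40 26
-20 30 -36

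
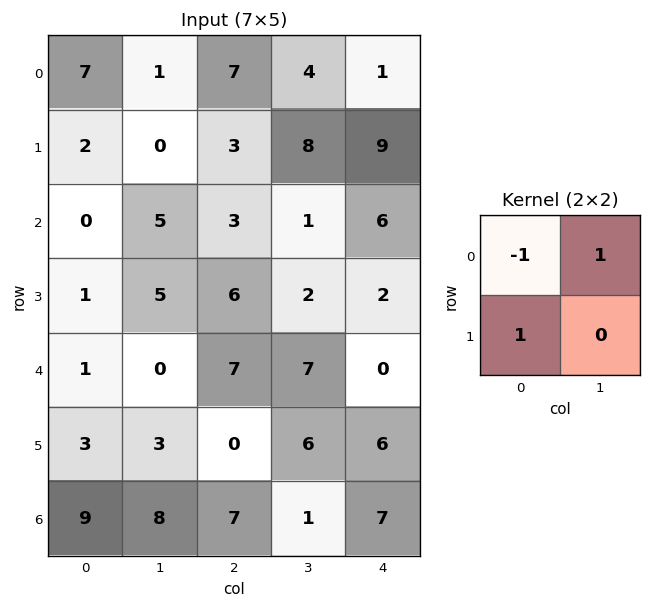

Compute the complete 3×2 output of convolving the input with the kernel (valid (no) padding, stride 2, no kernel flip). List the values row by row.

Output[0,0]: The receptive field on the input at this output position is [7 1 / 2 0]. Elementwise product with the kernel and sum: 7·-1 + 1·1 + 2·1.

-4 0
6 4
2 0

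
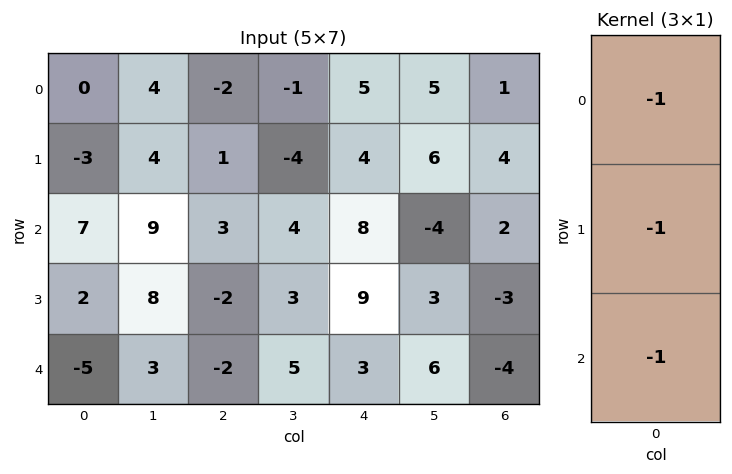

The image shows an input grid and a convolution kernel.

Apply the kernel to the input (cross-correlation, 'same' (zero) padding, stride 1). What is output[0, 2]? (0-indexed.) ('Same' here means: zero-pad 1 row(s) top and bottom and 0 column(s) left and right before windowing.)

1

The receptive field on the zero-padded input at this output position is [0 / -2 / 1]. Elementwise product with the kernel and sum: 0·-1 + -2·-1 + 1·-1.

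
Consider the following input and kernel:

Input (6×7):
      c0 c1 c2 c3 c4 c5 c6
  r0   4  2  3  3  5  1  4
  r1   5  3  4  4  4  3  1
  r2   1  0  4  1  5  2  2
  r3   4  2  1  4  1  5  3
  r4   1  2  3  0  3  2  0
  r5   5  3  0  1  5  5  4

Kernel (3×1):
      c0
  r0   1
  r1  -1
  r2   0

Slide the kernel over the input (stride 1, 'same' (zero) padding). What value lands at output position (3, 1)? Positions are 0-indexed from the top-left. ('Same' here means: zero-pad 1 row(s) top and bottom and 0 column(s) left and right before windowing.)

The receptive field on the zero-padded input at this output position is [0 / 2 / 2]. Elementwise product with the kernel and sum: 0·1 + 2·-1.

-2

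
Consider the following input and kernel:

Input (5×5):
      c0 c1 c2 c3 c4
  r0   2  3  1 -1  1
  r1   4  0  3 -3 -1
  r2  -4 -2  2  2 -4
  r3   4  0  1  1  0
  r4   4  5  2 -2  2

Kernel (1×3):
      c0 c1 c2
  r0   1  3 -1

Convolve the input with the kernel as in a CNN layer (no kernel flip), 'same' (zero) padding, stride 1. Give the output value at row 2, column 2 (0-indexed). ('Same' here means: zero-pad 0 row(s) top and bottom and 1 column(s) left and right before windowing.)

The receptive field on the zero-padded input at this output position is [-2 2 2]. Elementwise product with the kernel and sum: -2·1 + 2·3 + 2·-1.

2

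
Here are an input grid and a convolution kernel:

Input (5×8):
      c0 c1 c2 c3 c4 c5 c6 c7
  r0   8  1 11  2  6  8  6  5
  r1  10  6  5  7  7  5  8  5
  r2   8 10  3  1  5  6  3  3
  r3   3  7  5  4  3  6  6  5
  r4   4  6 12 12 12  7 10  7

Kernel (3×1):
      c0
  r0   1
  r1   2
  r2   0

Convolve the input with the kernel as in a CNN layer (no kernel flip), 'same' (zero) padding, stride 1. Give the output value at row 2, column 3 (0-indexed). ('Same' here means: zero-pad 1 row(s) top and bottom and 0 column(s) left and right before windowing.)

The receptive field on the zero-padded input at this output position is [7 / 1 / 4]. Elementwise product with the kernel and sum: 7·1 + 1·2.

9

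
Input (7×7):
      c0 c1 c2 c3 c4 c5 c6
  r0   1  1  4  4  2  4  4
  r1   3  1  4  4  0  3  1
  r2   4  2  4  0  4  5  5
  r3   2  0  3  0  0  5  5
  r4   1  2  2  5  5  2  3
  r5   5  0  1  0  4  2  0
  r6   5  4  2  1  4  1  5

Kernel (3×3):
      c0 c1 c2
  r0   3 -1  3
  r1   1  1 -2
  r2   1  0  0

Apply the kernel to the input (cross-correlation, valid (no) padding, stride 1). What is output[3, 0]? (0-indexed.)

19

The receptive field on the input at this output position is [2 0 3 / 1 2 2 / 5 0 1]. Elementwise product with the kernel and sum: 2·3 + 0·-1 + 3·3 + 1·1 + 2·1 + 2·-2 + 5·1.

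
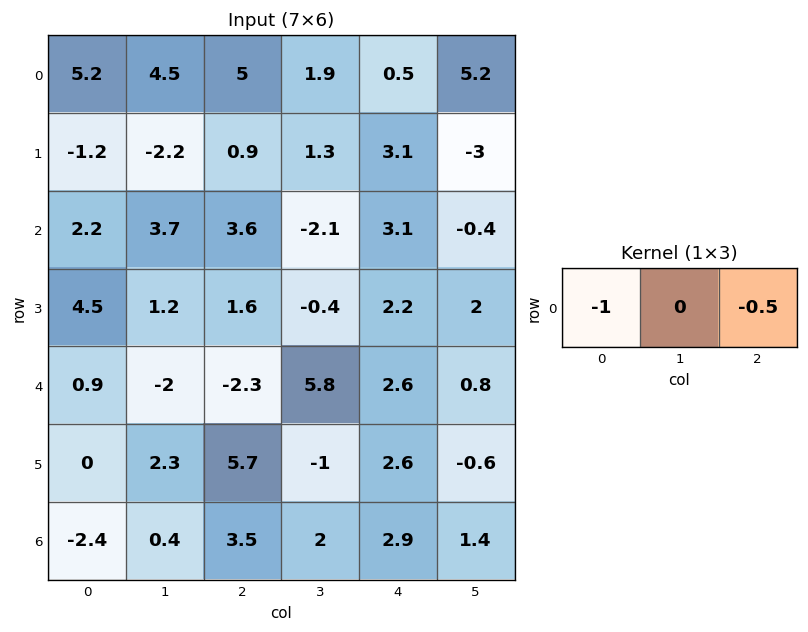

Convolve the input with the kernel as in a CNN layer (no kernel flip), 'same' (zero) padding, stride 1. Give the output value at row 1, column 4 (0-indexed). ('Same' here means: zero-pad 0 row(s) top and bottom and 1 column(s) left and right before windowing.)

The receptive field on the zero-padded input at this output position is [1.3 3.1 -3]. Elementwise product with the kernel and sum: 1.3·-1 + -3·-0.5.

0.2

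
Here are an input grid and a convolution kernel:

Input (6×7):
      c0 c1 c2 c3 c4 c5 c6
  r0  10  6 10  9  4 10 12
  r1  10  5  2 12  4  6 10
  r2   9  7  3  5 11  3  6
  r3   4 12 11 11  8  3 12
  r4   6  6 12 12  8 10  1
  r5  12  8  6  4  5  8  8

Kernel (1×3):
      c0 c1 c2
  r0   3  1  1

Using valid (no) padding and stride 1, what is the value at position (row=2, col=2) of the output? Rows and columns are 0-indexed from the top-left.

The receptive field on the input at this output position is [3 5 11]. Elementwise product with the kernel and sum: 3·3 + 5·1 + 11·1.

25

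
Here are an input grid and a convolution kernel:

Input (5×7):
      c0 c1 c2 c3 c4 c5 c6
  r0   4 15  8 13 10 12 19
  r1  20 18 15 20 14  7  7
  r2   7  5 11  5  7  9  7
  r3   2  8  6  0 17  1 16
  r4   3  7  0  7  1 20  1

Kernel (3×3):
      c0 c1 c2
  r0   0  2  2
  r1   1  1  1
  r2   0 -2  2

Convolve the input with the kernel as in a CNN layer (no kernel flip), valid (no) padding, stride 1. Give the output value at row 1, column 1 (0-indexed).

79

The receptive field on the input at this output position is [18 15 20 / 5 11 5 / 8 6 0]. Elementwise product with the kernel and sum: 15·2 + 20·2 + 5·1 + 11·1 + 5·1 + 6·-2 + 0·2.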